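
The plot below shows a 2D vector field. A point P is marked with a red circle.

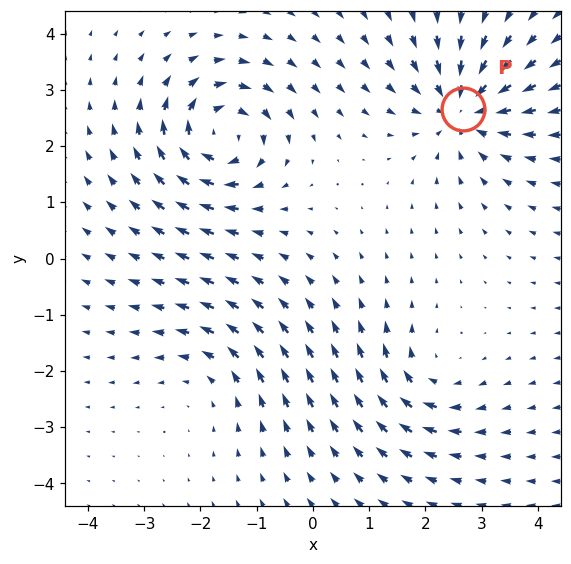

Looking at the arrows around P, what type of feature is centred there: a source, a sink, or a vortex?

At P (2.7, 2.7) the arrows converge inward. Divergence about -5, curl ≈0 — negative divergence with near-zero curl is a sink.

sink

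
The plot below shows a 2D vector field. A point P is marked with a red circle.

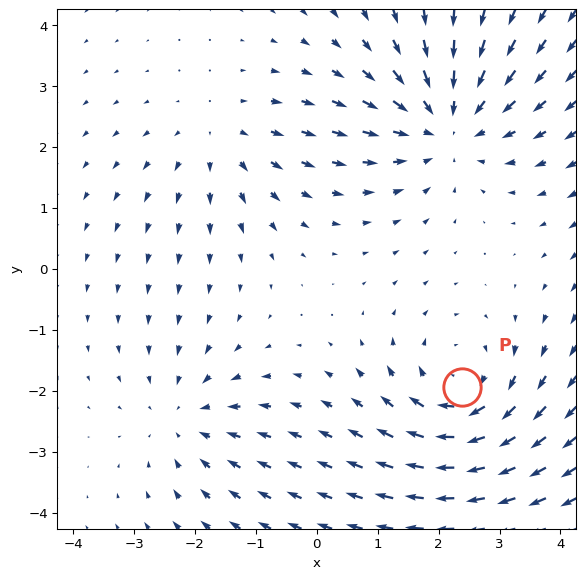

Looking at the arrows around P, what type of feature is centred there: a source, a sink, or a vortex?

At P (2.4, -1.9) the arrows circulate clockwise. Divergence ≈0, curl about -4 — near-zero divergence with nonzero curl is a vortex.

vortex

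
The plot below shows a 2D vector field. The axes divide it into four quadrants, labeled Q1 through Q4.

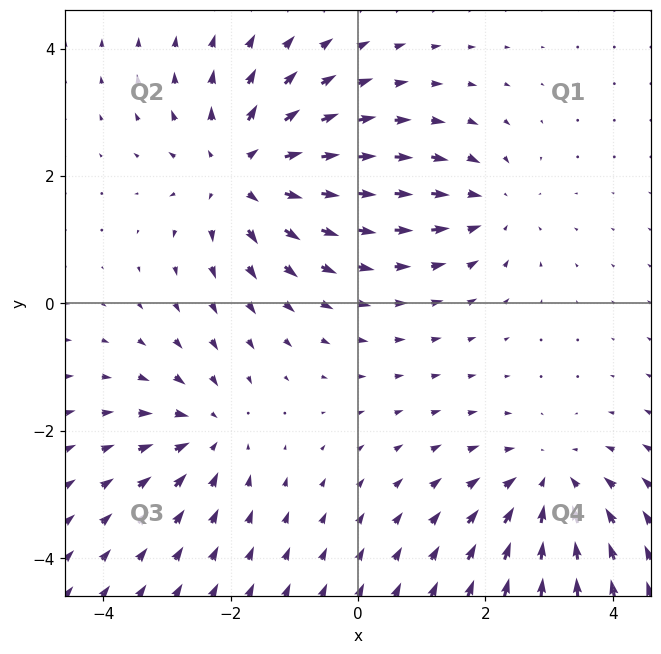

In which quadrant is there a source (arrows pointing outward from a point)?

The source sits at approximately (-1.8, 2.1), which lies in quadrant Q2. The divergence there is about +5, positive as expected for a source.

Q2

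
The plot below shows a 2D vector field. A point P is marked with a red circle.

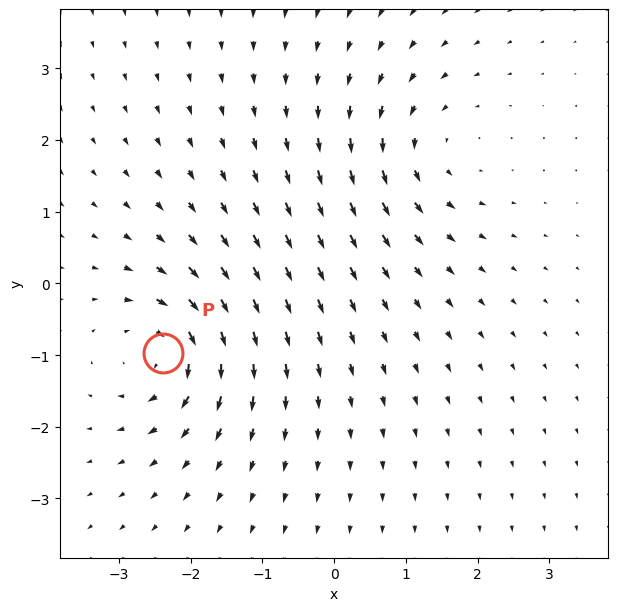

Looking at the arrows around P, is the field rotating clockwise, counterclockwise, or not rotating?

clockwise

Near P at (-2.4, -1.0) the arrows circulate clockwise. The curl (z-component) there is about -7; negative curl means clockwise rotation.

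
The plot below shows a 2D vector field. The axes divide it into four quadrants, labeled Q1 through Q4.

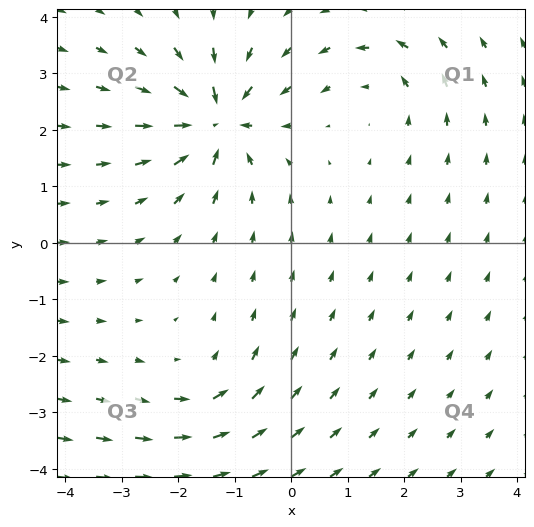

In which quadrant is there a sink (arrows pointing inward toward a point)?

The sink sits at approximately (-1.3, 2.2), which lies in quadrant Q2. The divergence there is about -7, negative as expected for a sink.

Q2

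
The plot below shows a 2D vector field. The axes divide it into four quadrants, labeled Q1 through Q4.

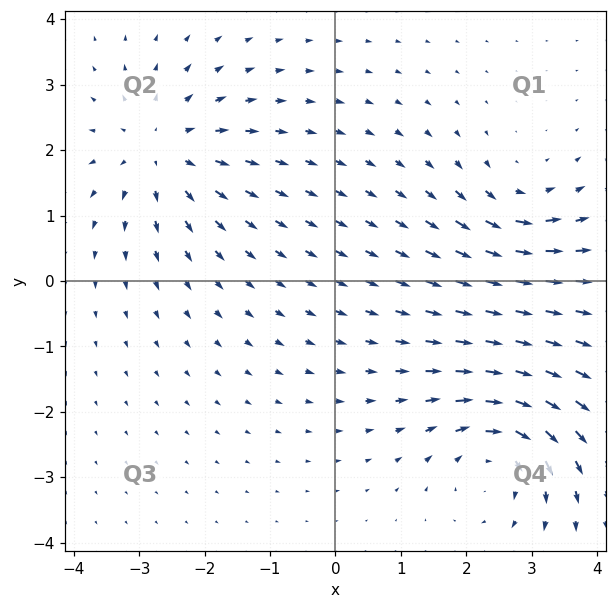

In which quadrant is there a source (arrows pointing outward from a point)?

The source sits at approximately (-2.6, 2.0), which lies in quadrant Q2. The divergence there is about +4, positive as expected for a source.

Q2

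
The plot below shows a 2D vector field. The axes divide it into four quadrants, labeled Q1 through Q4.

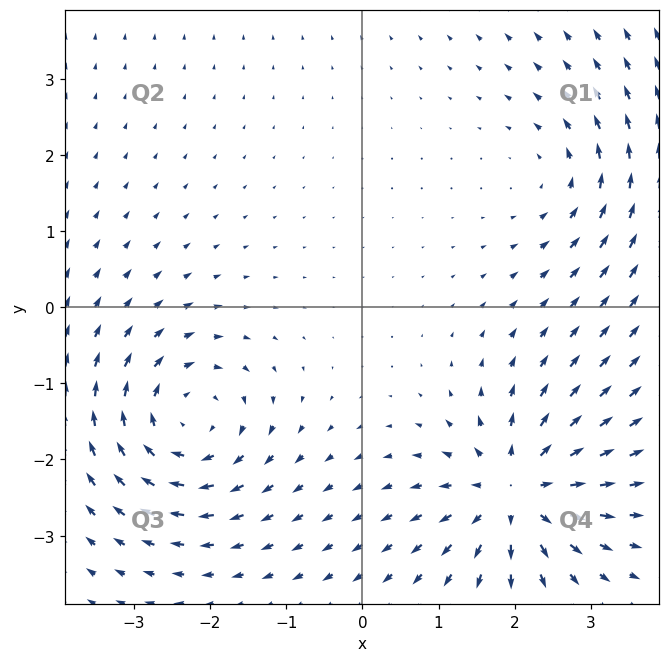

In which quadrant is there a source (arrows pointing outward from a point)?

The source sits at approximately (2.0, -2.4), which lies in quadrant Q4. The divergence there is about +6, positive as expected for a source.

Q4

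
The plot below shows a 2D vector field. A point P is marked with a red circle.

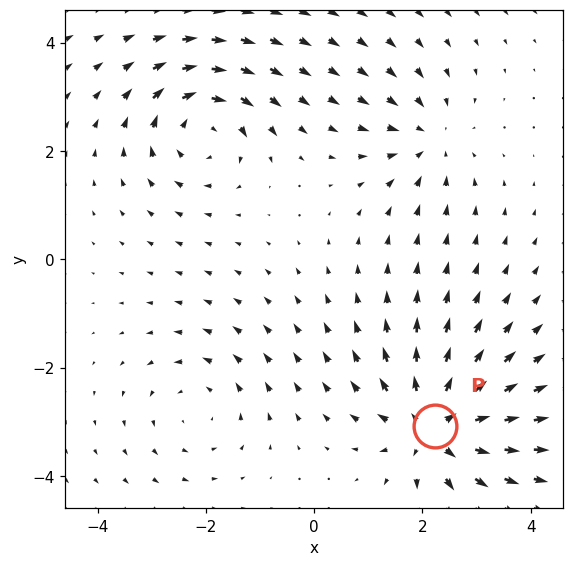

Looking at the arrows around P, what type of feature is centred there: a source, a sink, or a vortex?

At P (2.2, -3.1) the arrows spread outward. Divergence about +6, curl ≈0 — positive divergence with near-zero curl is a source.

source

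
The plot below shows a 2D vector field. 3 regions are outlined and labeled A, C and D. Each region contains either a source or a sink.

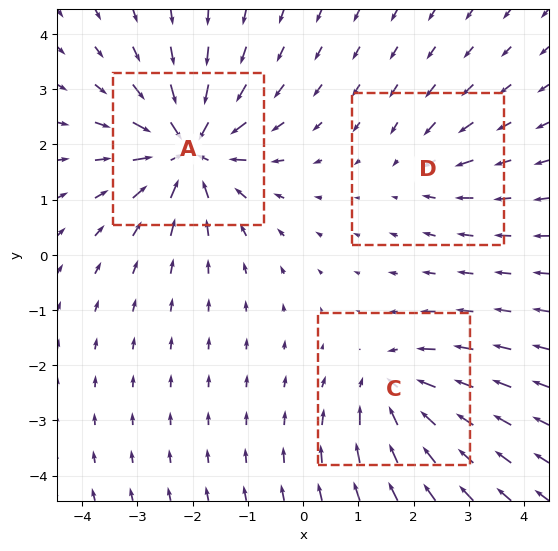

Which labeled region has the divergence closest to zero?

D

Divergence at each region's feature centre — A: about -6, C: about -4, D: about -2. Region D is closest to zero.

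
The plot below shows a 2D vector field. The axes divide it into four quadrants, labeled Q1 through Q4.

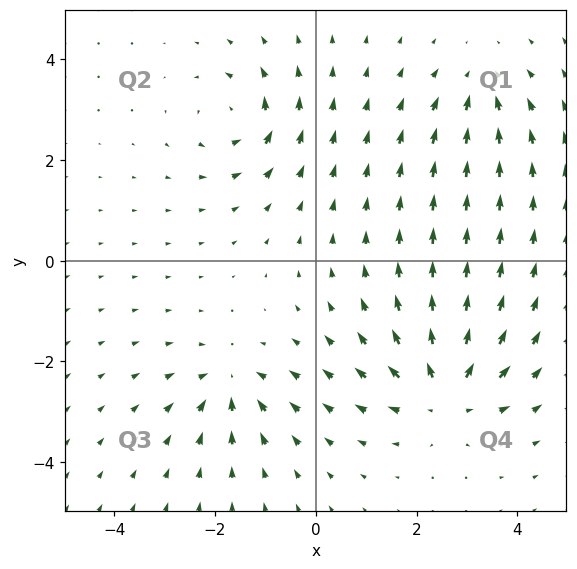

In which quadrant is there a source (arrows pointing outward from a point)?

Q4

The source sits at approximately (2.6, -2.6), which lies in quadrant Q4. The divergence there is about +5, positive as expected for a source.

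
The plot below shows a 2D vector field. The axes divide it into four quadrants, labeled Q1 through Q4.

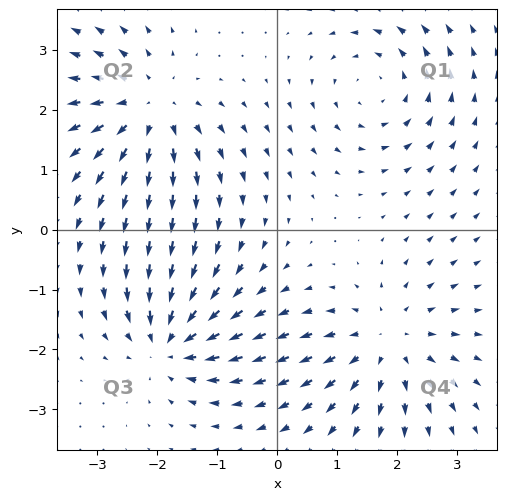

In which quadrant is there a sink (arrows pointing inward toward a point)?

Q3

The sink sits at approximately (-1.8, -1.9), which lies in quadrant Q3. The divergence there is about -5, negative as expected for a sink.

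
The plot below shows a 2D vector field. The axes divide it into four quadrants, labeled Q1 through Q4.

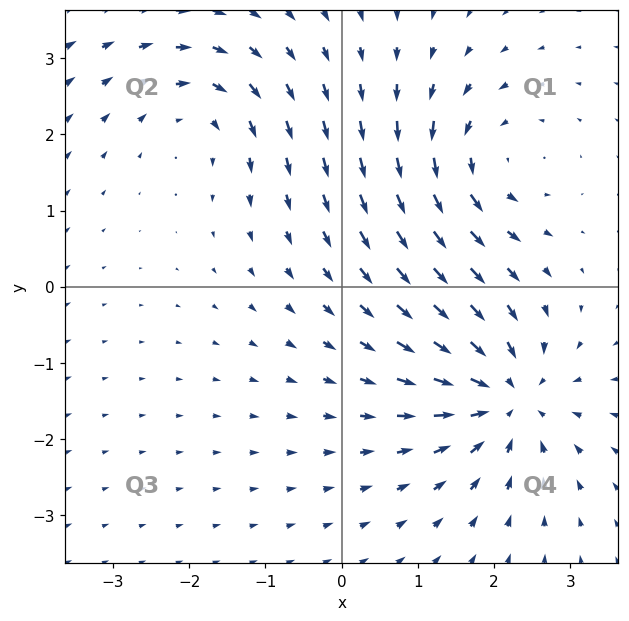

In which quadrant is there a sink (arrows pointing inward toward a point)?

Q4

The sink sits at approximately (2.2, -1.5), which lies in quadrant Q4. The divergence there is about -5, negative as expected for a sink.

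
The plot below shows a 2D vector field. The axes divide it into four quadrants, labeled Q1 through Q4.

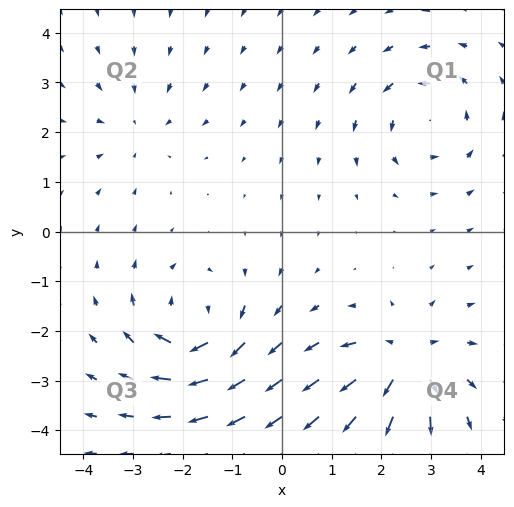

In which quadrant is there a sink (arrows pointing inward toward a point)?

The sink sits at approximately (-2.9, 2.1), which lies in quadrant Q2. The divergence there is about -3, negative as expected for a sink.

Q2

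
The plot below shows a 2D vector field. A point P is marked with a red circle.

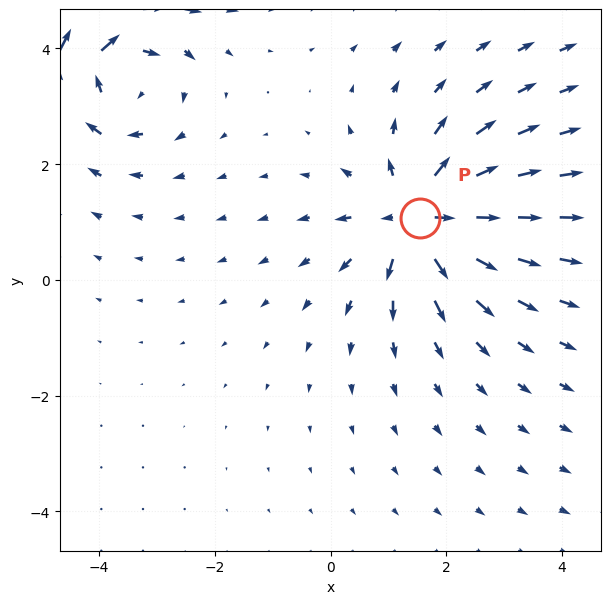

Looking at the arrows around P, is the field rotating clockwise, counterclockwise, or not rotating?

not rotating

Near P at (1.5, 1.1) the arrows show no circulation. The curl there is ≈0.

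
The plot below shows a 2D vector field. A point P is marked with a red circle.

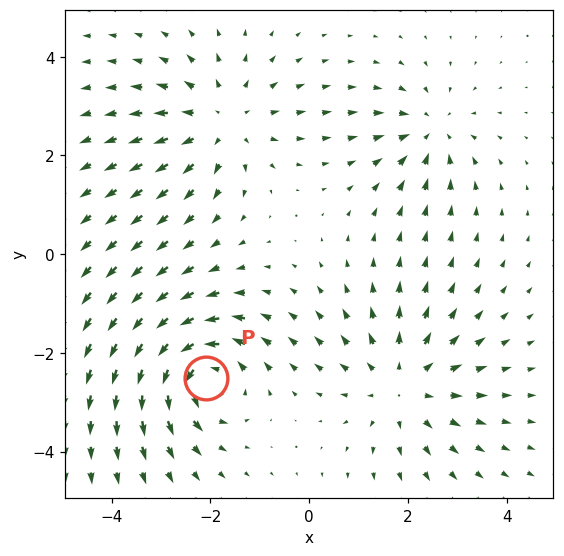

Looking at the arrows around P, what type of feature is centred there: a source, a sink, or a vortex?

At P (-2.1, -2.5) the arrows circulate counterclockwise. Divergence ≈0, curl about +6 — near-zero divergence with nonzero curl is a vortex.

vortex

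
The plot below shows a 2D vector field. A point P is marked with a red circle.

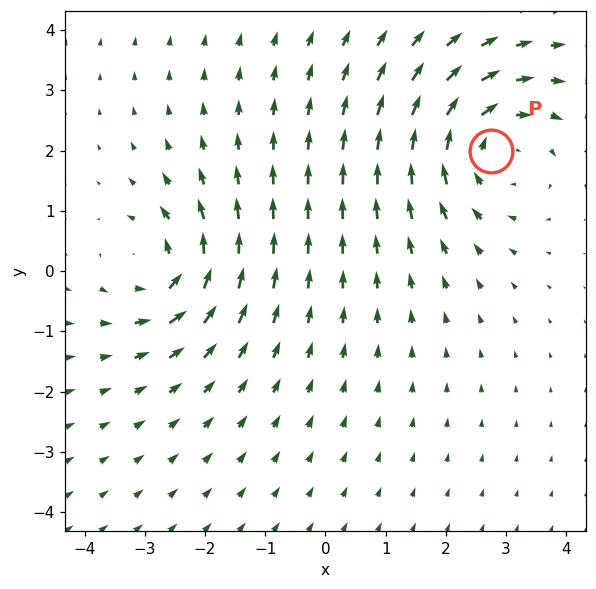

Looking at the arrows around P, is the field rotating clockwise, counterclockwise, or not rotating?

Near P at (2.8, 2.0) the arrows circulate clockwise. The curl (z-component) there is about -4; negative curl means clockwise rotation.

clockwise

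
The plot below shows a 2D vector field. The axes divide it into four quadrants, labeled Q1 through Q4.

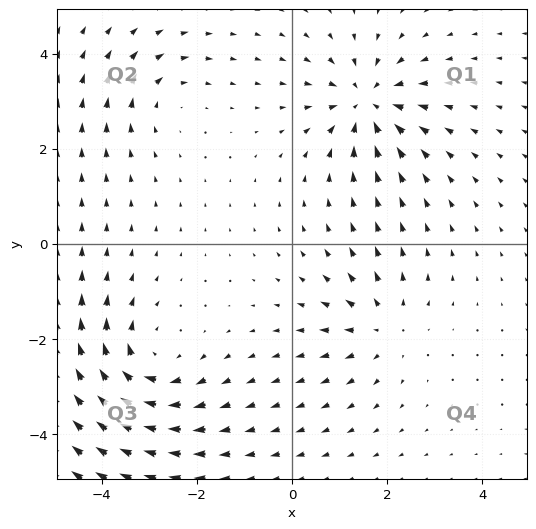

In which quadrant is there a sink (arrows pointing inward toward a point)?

The sink sits at approximately (1.6, 3.0), which lies in quadrant Q1. The divergence there is about -5, negative as expected for a sink.

Q1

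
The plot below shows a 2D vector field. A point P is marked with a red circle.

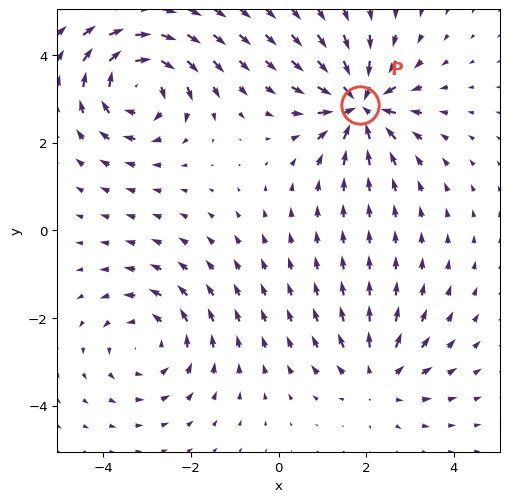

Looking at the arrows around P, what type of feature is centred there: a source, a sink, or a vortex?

At P (1.8, 2.9) the arrows converge inward. Divergence about -7, curl ≈0 — negative divergence with near-zero curl is a sink.

sink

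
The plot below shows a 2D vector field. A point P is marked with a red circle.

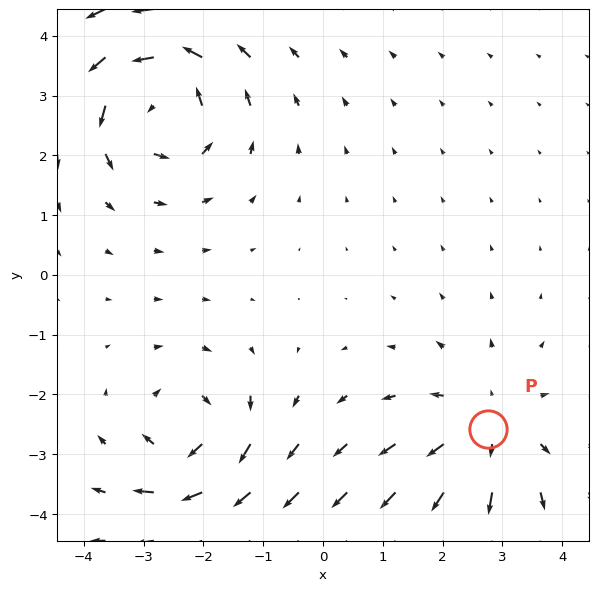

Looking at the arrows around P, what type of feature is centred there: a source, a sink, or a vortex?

At P (2.8, -2.6) the arrows spread outward. Divergence about +3, curl ≈0 — positive divergence with near-zero curl is a source.

source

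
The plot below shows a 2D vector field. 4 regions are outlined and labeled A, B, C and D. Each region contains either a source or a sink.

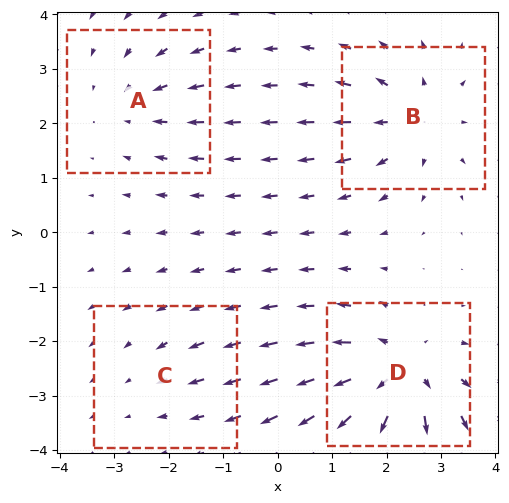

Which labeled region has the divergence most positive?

Divergence at each region's feature centre — A: about -3, B: about +5, C: about -2, D: about +7. Region D is most positive.

D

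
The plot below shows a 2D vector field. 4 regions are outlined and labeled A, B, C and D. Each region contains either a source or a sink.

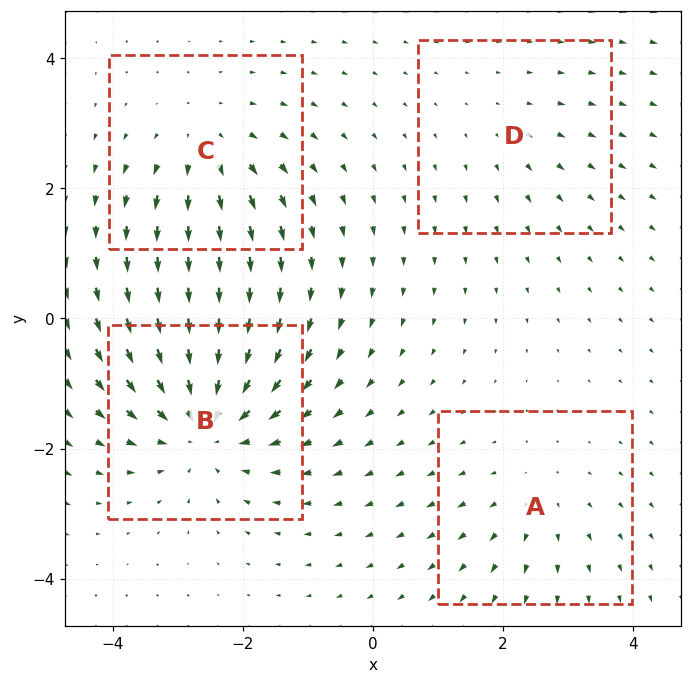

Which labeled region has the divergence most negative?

B

Divergence at each region's feature centre — A: about +3, B: about -6, C: about +4, D: about +2. Region B is most negative.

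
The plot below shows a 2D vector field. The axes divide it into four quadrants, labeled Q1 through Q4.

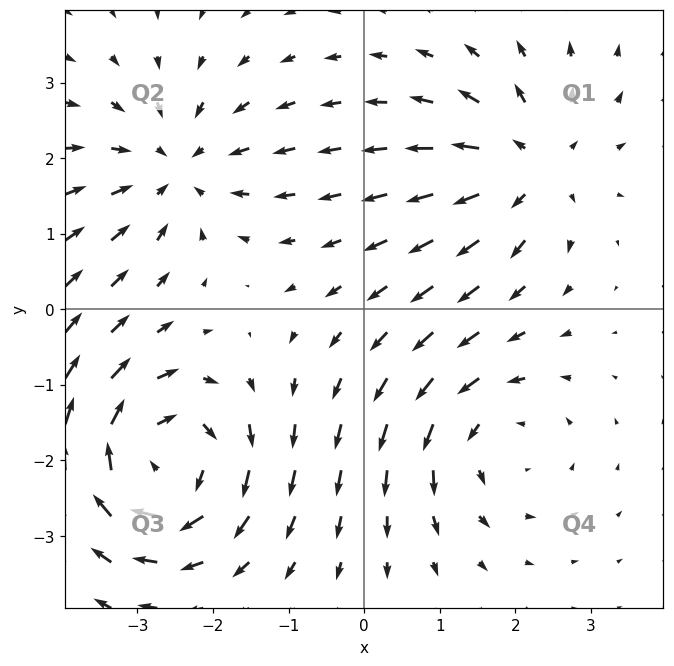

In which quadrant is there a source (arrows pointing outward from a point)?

Q1

The source sits at approximately (2.2, 1.9), which lies in quadrant Q1. The divergence there is about +4, positive as expected for a source.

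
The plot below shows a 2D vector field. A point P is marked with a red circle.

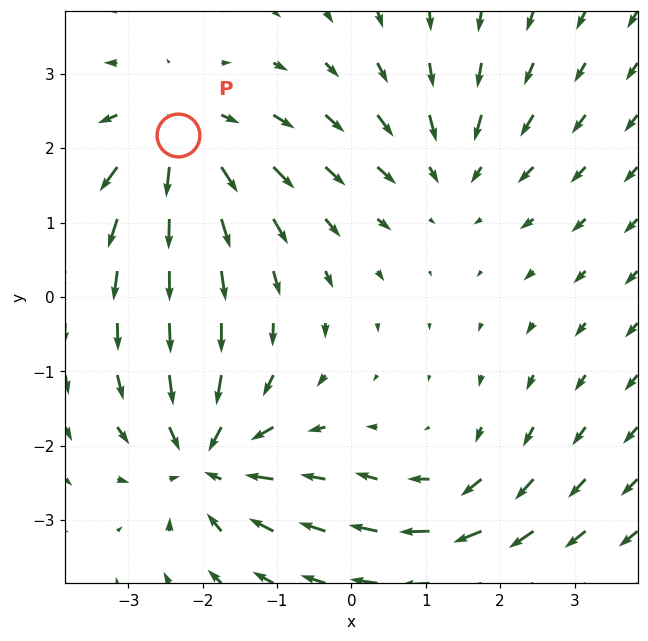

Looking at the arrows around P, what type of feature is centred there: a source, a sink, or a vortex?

At P (-2.3, 2.2) the arrows spread outward. Divergence about +4, curl ≈0 — positive divergence with near-zero curl is a source.

source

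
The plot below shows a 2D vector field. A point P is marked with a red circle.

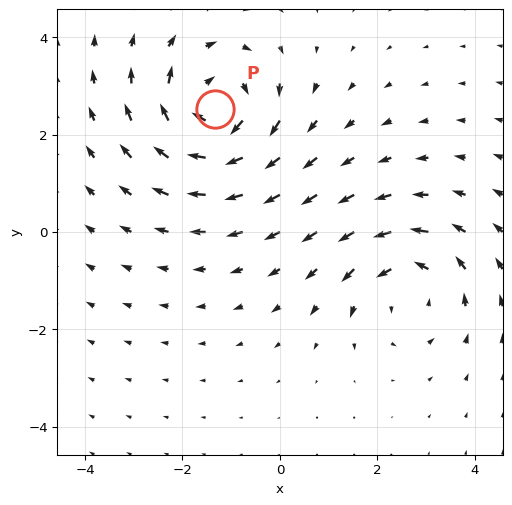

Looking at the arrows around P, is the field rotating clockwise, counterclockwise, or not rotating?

Near P at (-1.3, 2.5) the arrows circulate clockwise. The curl (z-component) there is about -4; negative curl means clockwise rotation.

clockwise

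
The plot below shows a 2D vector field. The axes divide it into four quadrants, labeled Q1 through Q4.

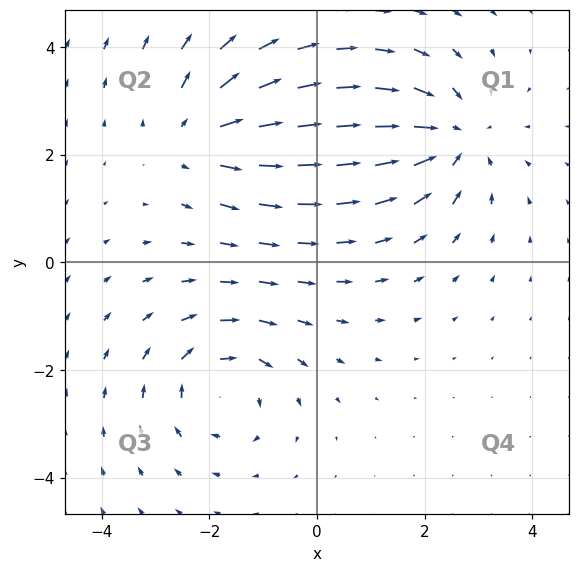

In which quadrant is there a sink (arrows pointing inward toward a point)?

The sink sits at approximately (2.5, 2.3), which lies in quadrant Q1. The divergence there is about -4, negative as expected for a sink.

Q1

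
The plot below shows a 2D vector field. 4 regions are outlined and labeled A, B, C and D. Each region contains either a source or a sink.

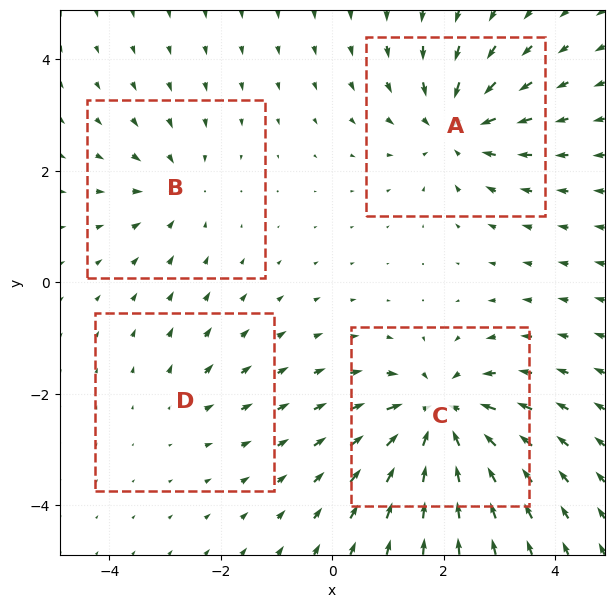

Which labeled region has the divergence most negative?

Divergence at each region's feature centre — A: about -6, B: about -4, C: about -7, D: about +2. Region C is most negative.

C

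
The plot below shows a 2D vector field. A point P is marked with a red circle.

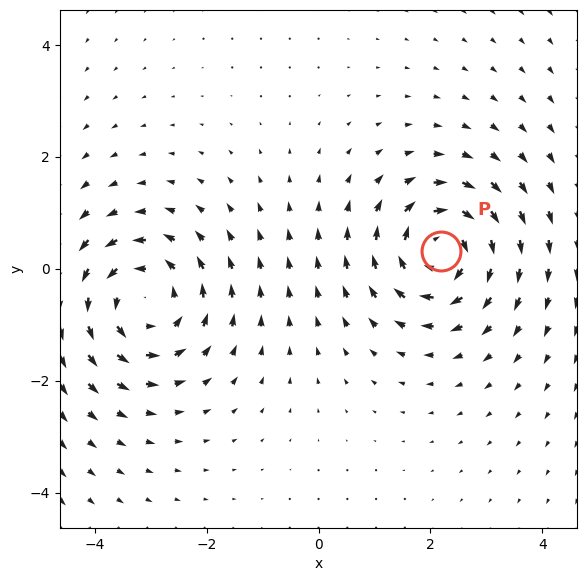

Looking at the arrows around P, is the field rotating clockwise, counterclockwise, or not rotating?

Near P at (2.2, 0.3) the arrows circulate clockwise. The curl (z-component) there is about -4; negative curl means clockwise rotation.

clockwise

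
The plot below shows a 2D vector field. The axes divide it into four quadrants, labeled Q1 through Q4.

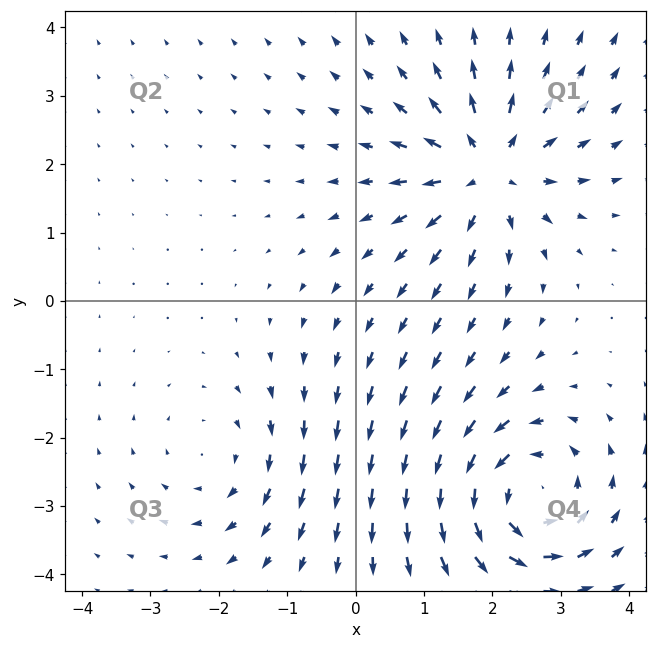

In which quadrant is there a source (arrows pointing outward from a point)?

Q1

The source sits at approximately (1.9, 1.9), which lies in quadrant Q1. The divergence there is about +5, positive as expected for a source.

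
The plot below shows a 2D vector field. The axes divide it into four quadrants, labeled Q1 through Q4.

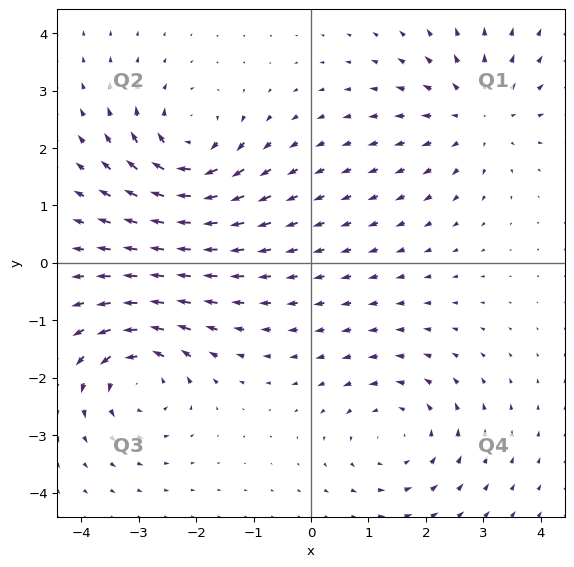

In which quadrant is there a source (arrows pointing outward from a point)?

The source sits at approximately (2.9, 2.6), which lies in quadrant Q1. The divergence there is about +4, positive as expected for a source.

Q1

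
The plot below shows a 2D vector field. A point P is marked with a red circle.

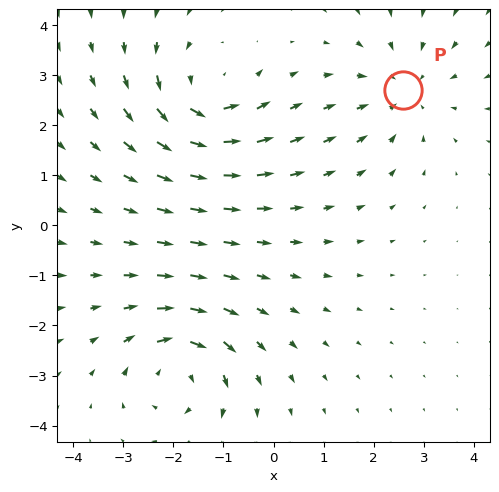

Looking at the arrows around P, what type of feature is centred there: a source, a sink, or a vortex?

sink

At P (2.6, 2.7) the arrows converge inward. Divergence about -2, curl ≈0 — negative divergence with near-zero curl is a sink.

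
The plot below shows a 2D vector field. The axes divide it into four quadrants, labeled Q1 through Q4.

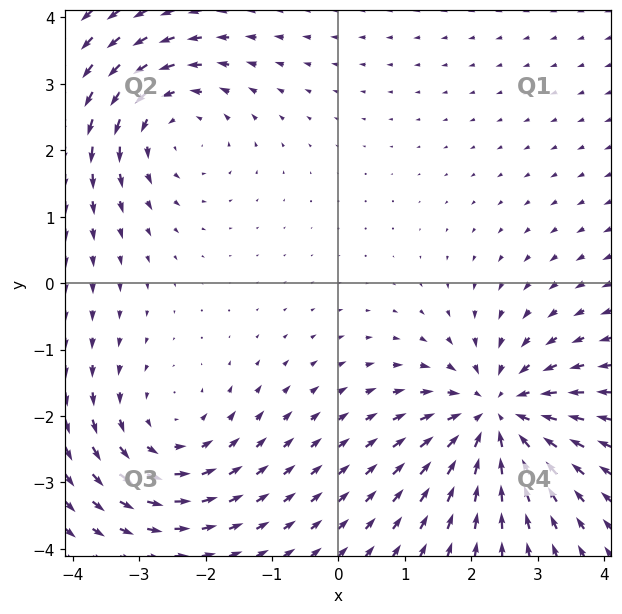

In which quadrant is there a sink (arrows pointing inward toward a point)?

The sink sits at approximately (2.4, -2.0), which lies in quadrant Q4. The divergence there is about -5, negative as expected for a sink.

Q4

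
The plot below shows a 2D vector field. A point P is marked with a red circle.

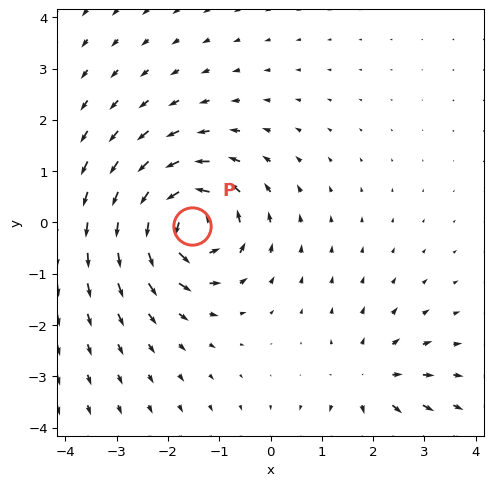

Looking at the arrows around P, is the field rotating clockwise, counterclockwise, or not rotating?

counterclockwise

Near P at (-1.5, -0.1) the arrows circulate counterclockwise. The curl (z-component) there is about +6; positive curl means counterclockwise rotation.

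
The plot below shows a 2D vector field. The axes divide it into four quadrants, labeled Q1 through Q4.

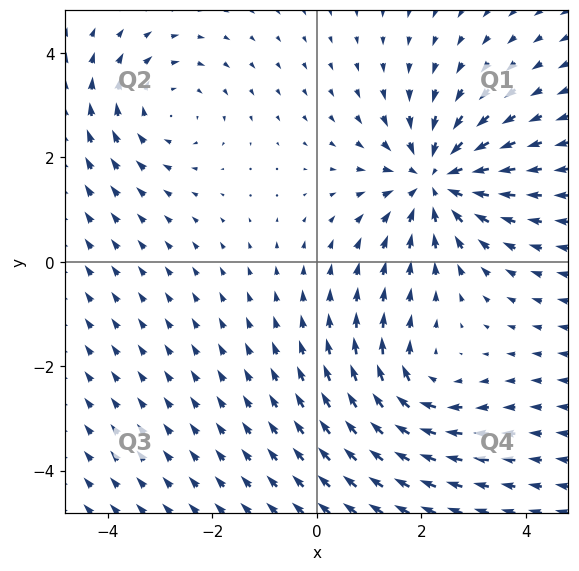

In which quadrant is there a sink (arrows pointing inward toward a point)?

The sink sits at approximately (2.3, 1.6), which lies in quadrant Q1. The divergence there is about -5, negative as expected for a sink.

Q1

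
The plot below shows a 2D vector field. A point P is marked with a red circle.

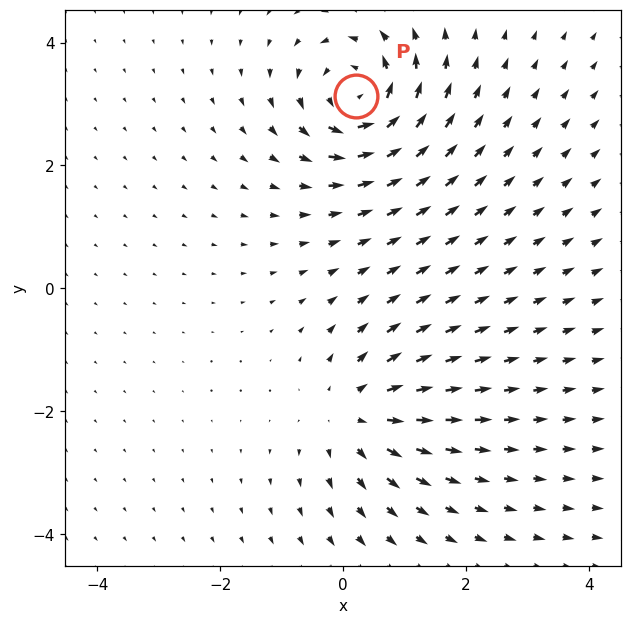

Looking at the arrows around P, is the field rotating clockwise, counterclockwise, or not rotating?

counterclockwise

Near P at (0.2, 3.1) the arrows circulate counterclockwise. The curl (z-component) there is about +6; positive curl means counterclockwise rotation.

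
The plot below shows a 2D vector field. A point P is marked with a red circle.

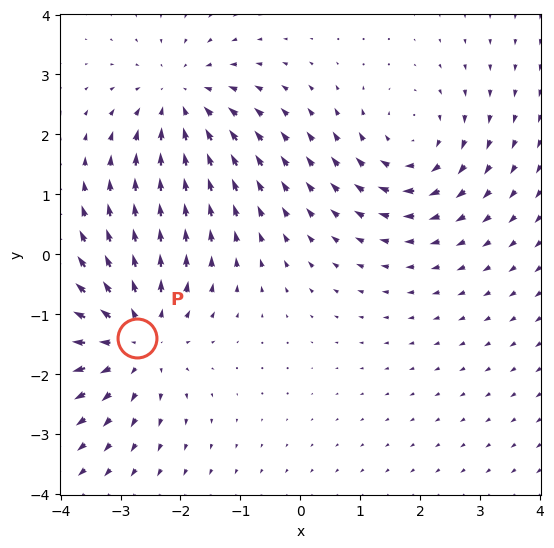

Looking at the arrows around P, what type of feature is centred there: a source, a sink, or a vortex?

At P (-2.7, -1.4) the arrows spread outward. Divergence about +4, curl ≈0 — positive divergence with near-zero curl is a source.

source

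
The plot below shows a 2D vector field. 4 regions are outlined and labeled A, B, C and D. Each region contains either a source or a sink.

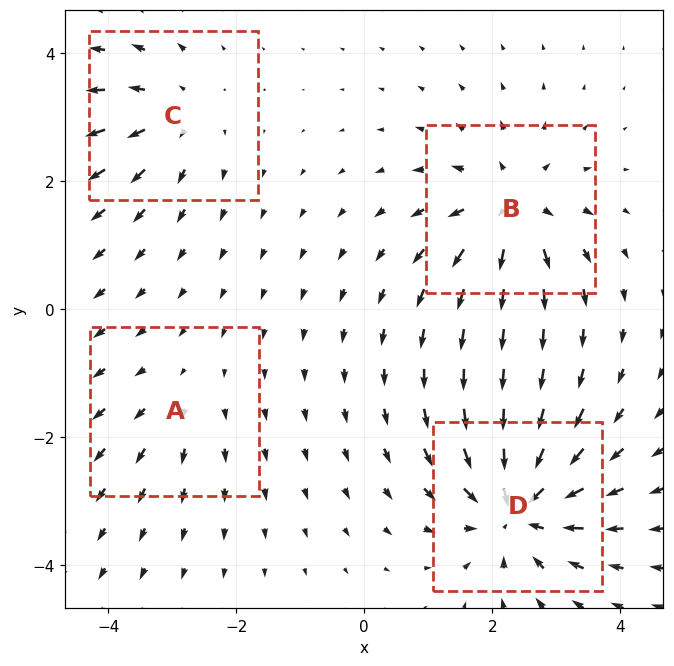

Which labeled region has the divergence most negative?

Divergence at each region's feature centre — A: about +2, B: about +6, C: about +4, D: about -8. Region D is most negative.

D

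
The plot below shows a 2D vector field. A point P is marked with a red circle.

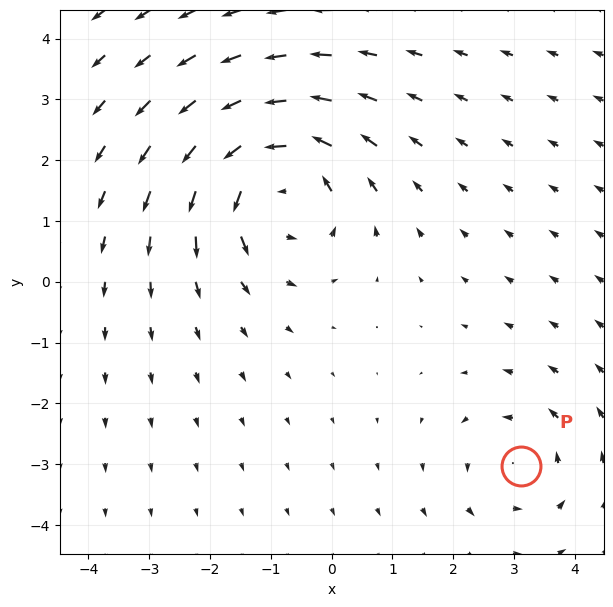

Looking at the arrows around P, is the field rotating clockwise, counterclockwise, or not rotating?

Near P at (3.1, -3.0) the arrows circulate counterclockwise. The curl (z-component) there is about +3; positive curl means counterclockwise rotation.

counterclockwise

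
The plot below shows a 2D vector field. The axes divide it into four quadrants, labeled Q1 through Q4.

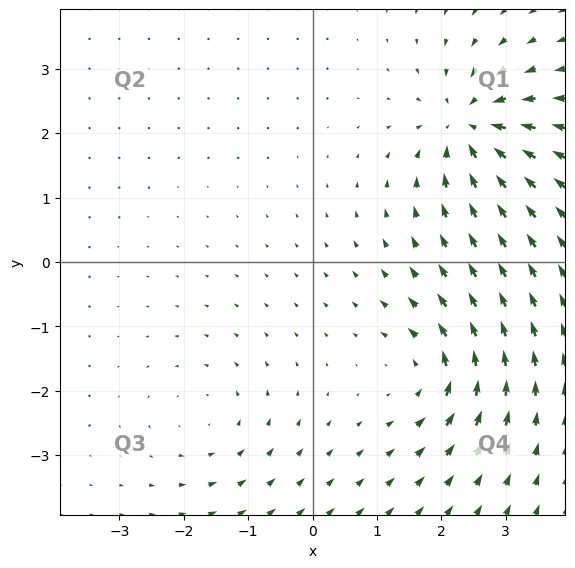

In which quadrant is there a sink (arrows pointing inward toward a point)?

The sink sits at approximately (2.4, 2.1), which lies in quadrant Q1. The divergence there is about -6, negative as expected for a sink.

Q1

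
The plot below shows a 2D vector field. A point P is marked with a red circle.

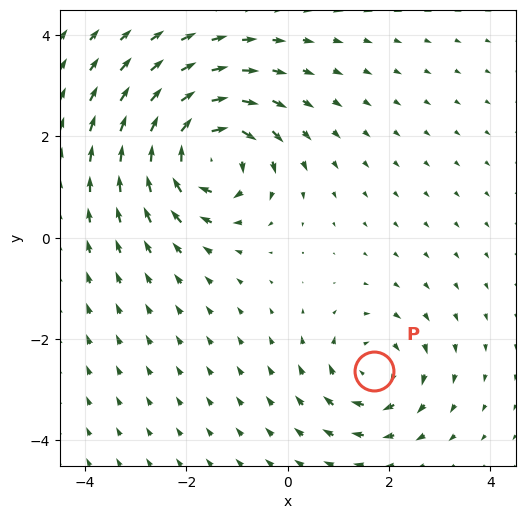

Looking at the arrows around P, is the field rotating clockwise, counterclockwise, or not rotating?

Near P at (1.7, -2.6) the arrows circulate clockwise. The curl (z-component) there is about -3; negative curl means clockwise rotation.

clockwise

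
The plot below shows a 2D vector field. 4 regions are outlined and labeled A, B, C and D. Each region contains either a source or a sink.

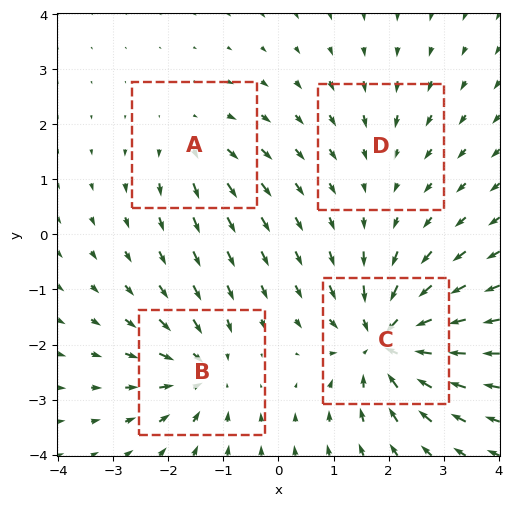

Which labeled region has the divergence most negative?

C

Divergence at each region's feature centre — A: about +3, B: about -5, C: about -8, D: about -2. Region C is most negative.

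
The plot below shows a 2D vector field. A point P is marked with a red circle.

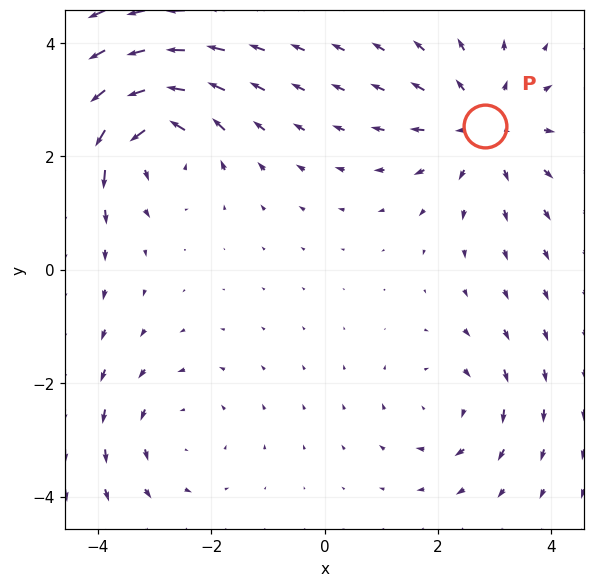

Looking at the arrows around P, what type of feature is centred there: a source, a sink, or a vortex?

source

At P (2.8, 2.5) the arrows spread outward. Divergence about +3, curl ≈0 — positive divergence with near-zero curl is a source.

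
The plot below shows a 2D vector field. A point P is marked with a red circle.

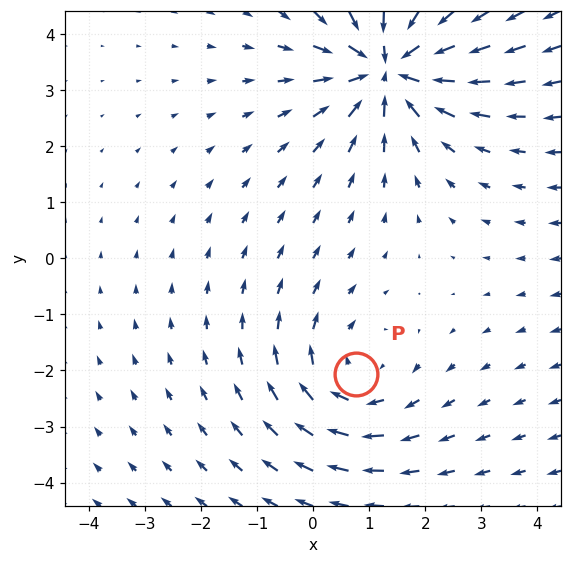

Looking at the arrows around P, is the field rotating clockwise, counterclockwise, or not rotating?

clockwise

Near P at (0.8, -2.1) the arrows circulate clockwise. The curl (z-component) there is about -2; negative curl means clockwise rotation.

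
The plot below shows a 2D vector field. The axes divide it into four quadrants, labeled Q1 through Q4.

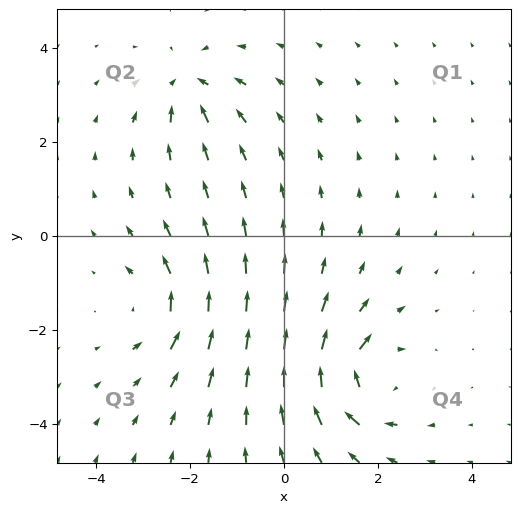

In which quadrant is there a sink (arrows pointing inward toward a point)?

The sink sits at approximately (-2.0, 3.2), which lies in quadrant Q2. The divergence there is about -5, negative as expected for a sink.

Q2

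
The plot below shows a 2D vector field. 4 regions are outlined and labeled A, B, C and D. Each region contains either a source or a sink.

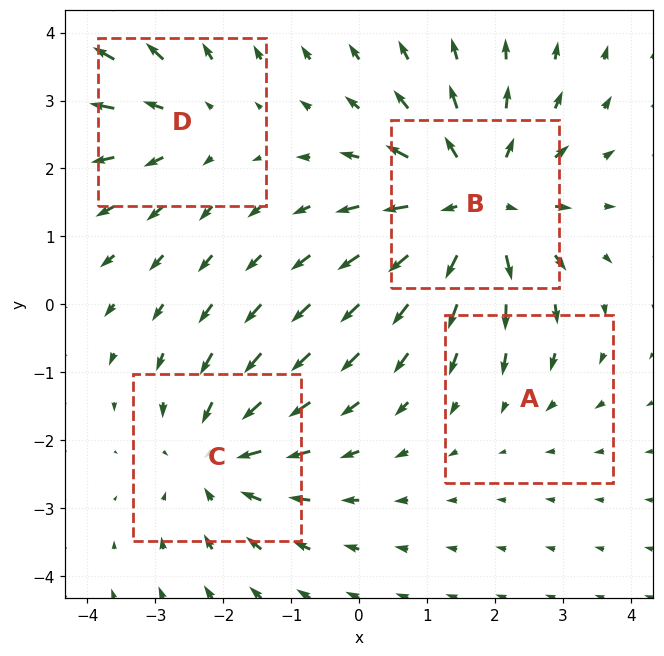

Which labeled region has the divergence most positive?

B

Divergence at each region's feature centre — A: about -2, B: about +6, C: about -4, D: about +3. Region B is most positive.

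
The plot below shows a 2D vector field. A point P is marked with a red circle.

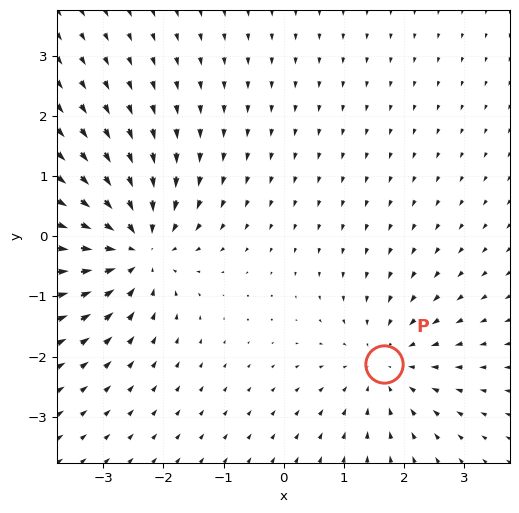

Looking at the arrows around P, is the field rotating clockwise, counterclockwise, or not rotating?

Near P at (1.7, -2.1) the arrows show no circulation. The curl there is ≈0.

not rotating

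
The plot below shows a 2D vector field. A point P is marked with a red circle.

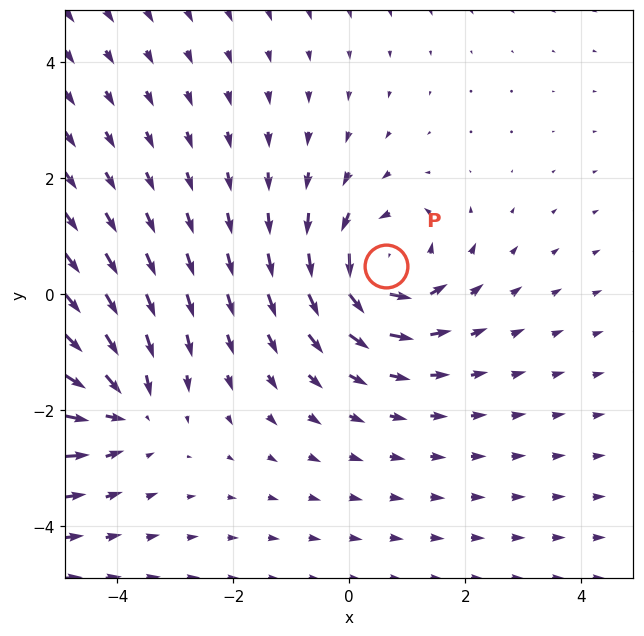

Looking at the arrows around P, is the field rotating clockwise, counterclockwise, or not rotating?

counterclockwise

Near P at (0.6, 0.5) the arrows circulate counterclockwise. The curl (z-component) there is about +4; positive curl means counterclockwise rotation.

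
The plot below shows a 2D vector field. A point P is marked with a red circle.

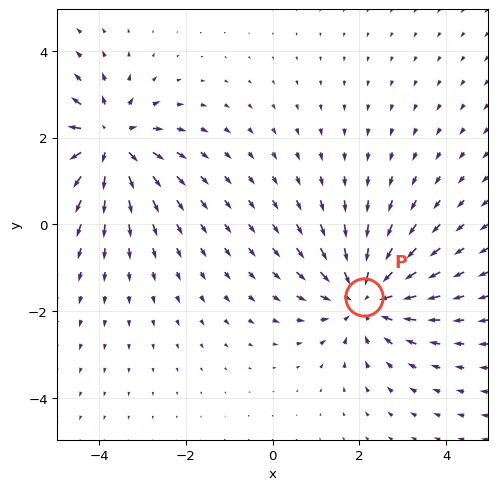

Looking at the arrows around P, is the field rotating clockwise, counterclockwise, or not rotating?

Near P at (2.1, -1.7) the arrows show no circulation. The curl there is ≈0.

not rotating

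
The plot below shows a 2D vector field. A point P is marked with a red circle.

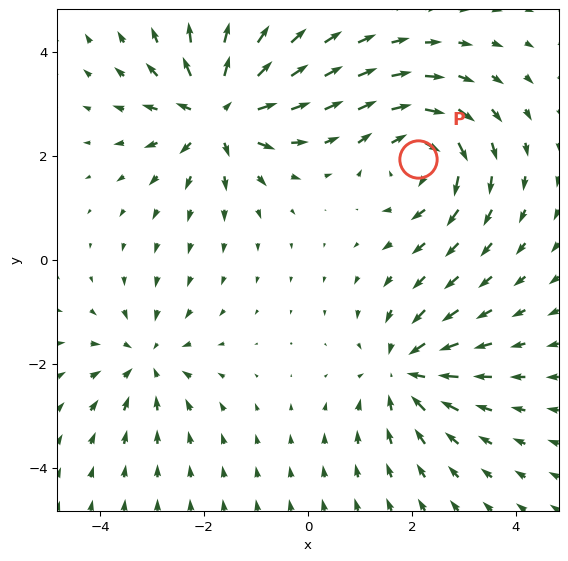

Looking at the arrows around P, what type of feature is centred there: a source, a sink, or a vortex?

At P (2.1, 1.9) the arrows circulate clockwise. Divergence ≈0, curl about -4 — near-zero divergence with nonzero curl is a vortex.

vortex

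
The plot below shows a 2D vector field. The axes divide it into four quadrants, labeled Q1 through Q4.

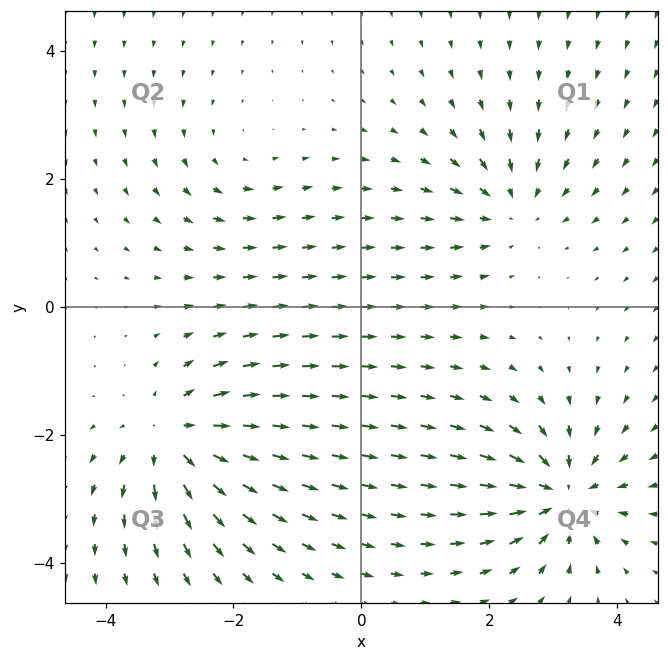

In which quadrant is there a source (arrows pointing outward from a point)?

The source sits at approximately (-2.9, -2.0), which lies in quadrant Q3. The divergence there is about +5, positive as expected for a source.

Q3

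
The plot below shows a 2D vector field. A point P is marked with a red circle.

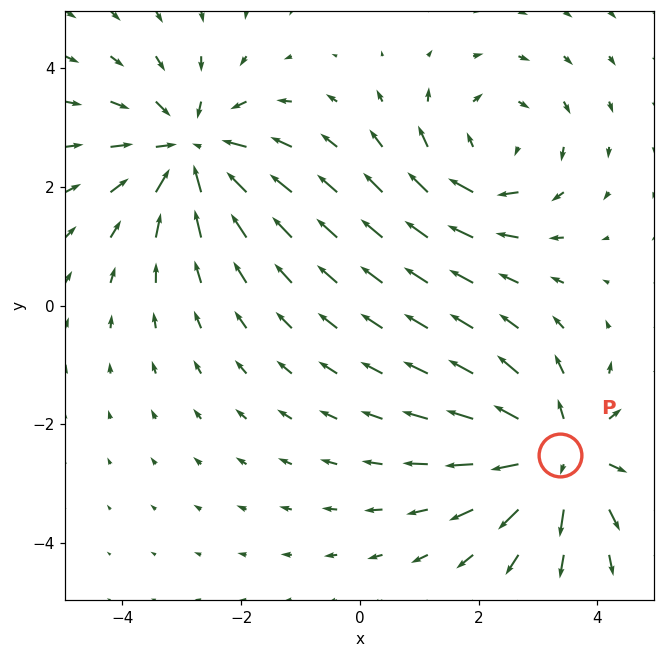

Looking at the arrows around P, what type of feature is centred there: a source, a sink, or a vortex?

At P (3.4, -2.5) the arrows spread outward. Divergence about +5, curl ≈0 — positive divergence with near-zero curl is a source.

source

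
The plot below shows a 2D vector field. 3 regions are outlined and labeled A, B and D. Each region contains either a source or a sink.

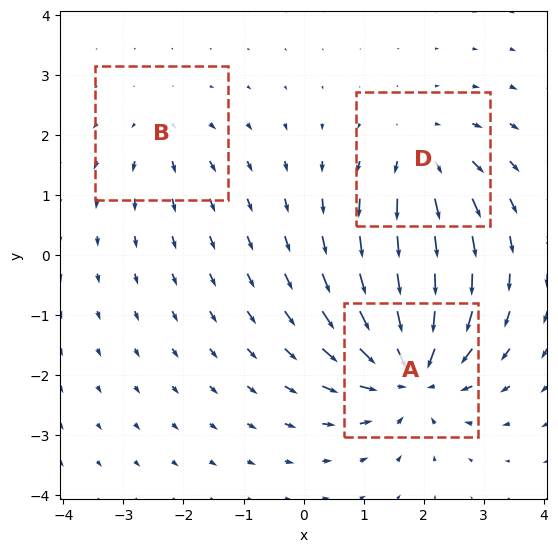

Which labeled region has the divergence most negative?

Divergence at each region's feature centre — A: about -5, B: about +2, D: about +3. Region A is most negative.

A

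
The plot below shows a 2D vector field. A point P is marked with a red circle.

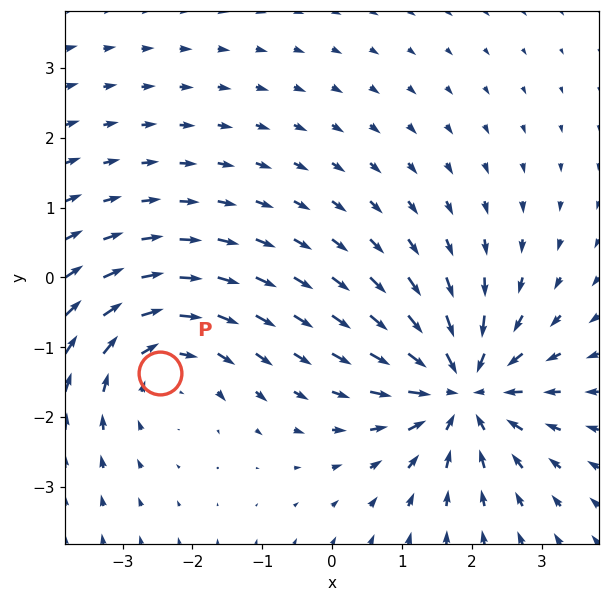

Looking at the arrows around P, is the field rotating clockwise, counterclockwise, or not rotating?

Near P at (-2.5, -1.4) the arrows circulate clockwise. The curl (z-component) there is about -3; negative curl means clockwise rotation.

clockwise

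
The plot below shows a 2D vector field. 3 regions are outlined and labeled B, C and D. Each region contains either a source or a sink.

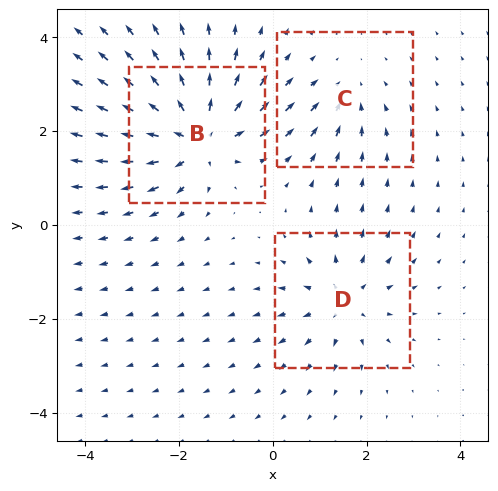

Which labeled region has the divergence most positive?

B

Divergence at each region's feature centre — B: about +5, C: about -2, D: about +3. Region B is most positive.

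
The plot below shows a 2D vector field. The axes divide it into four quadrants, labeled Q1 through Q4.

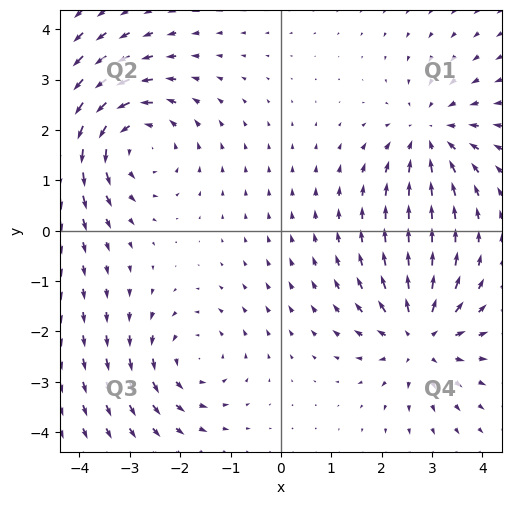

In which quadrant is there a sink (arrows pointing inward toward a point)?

The sink sits at approximately (3.0, 1.9), which lies in quadrant Q1. The divergence there is about -3, negative as expected for a sink.

Q1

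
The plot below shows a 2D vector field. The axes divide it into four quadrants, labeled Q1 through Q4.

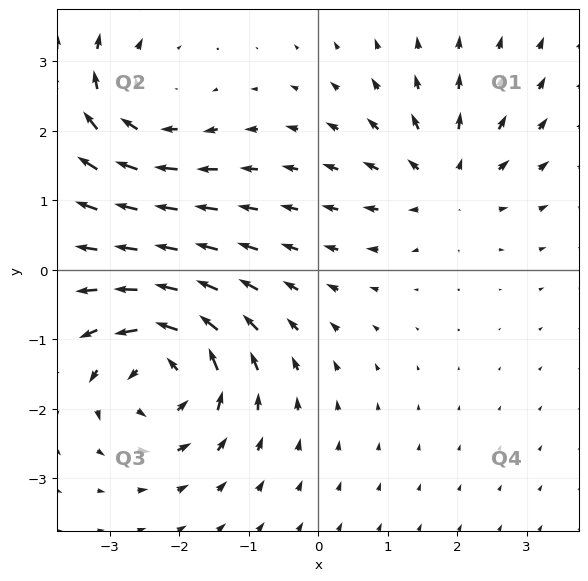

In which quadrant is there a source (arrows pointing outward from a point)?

Q1

The source sits at approximately (1.8, 1.3), which lies in quadrant Q1. The divergence there is about +4, positive as expected for a source.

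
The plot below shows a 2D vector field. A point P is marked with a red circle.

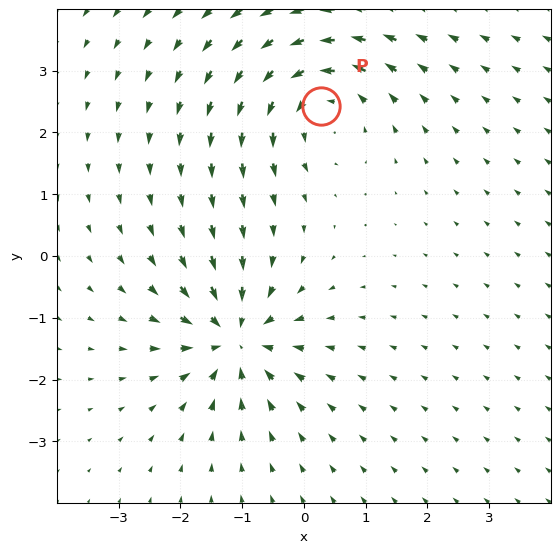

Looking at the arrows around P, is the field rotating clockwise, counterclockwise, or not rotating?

Near P at (0.3, 2.4) the arrows circulate counterclockwise. The curl (z-component) there is about +5; positive curl means counterclockwise rotation.

counterclockwise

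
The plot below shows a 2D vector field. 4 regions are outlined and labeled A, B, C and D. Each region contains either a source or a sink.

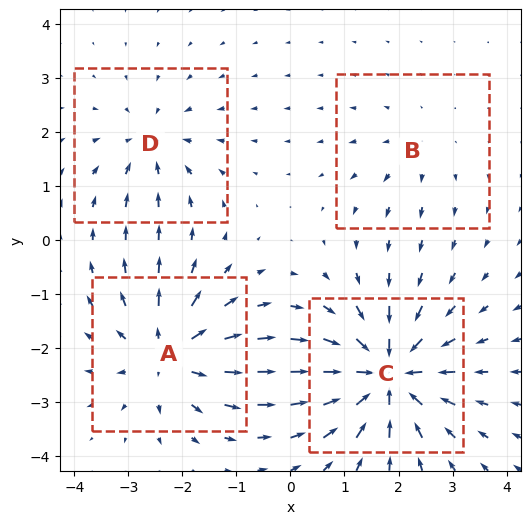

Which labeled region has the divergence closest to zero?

B

Divergence at each region's feature centre — A: about +6, B: about +2, C: about -8, D: about -4. Region B is closest to zero.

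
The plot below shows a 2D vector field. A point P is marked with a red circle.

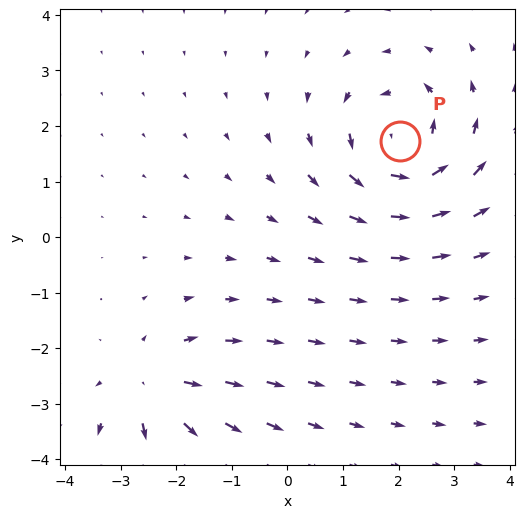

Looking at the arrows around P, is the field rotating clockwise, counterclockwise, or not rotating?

counterclockwise

Near P at (2.0, 1.7) the arrows circulate counterclockwise. The curl (z-component) there is about +4; positive curl means counterclockwise rotation.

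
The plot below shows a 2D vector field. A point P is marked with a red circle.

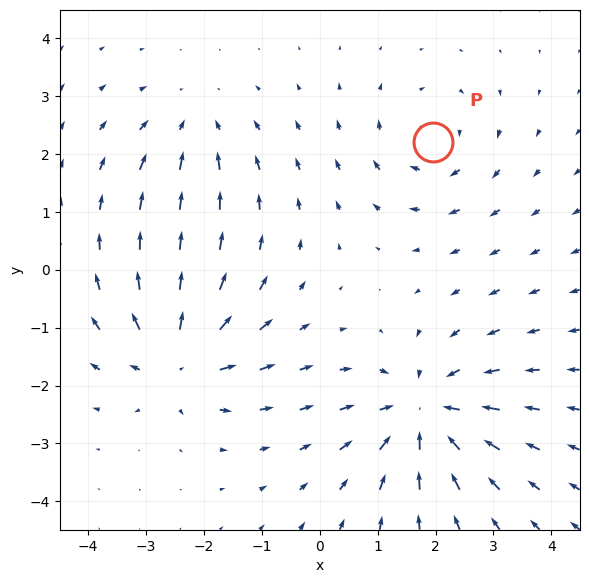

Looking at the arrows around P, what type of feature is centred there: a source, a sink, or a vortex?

At P (1.9, 2.2) the arrows circulate clockwise. Divergence ≈0, curl about -3 — near-zero divergence with nonzero curl is a vortex.

vortex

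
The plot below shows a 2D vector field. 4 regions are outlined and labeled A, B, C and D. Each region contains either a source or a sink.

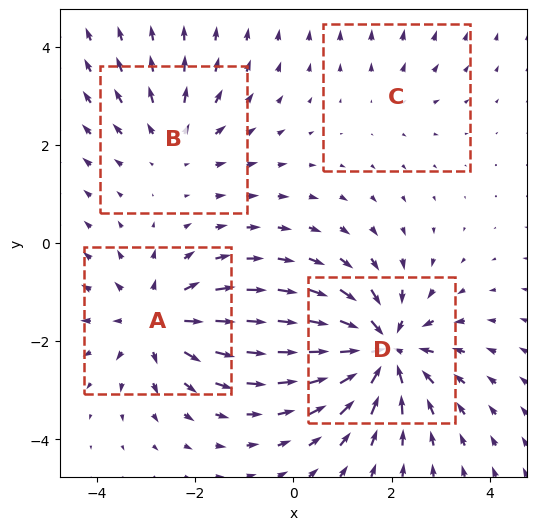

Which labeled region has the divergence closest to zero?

C

Divergence at each region's feature centre — A: about +5, B: about +3, C: about +2, D: about -7. Region C is closest to zero.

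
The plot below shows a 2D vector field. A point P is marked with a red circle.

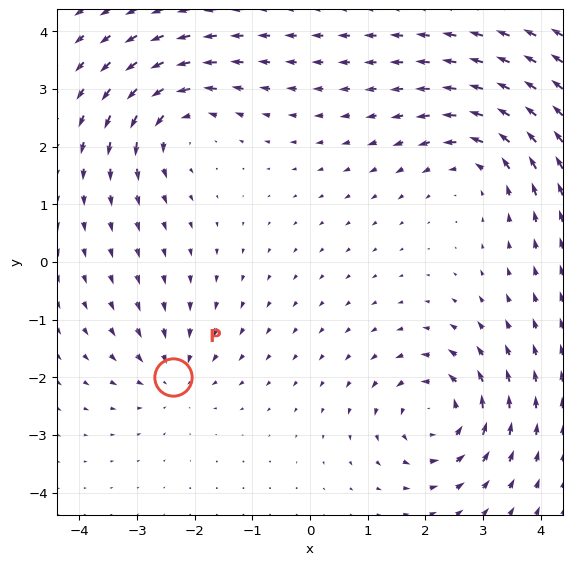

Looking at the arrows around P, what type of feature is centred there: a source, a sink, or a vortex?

At P (-2.4, -2.0) the arrows converge inward. Divergence about -4, curl ≈0 — negative divergence with near-zero curl is a sink.

sink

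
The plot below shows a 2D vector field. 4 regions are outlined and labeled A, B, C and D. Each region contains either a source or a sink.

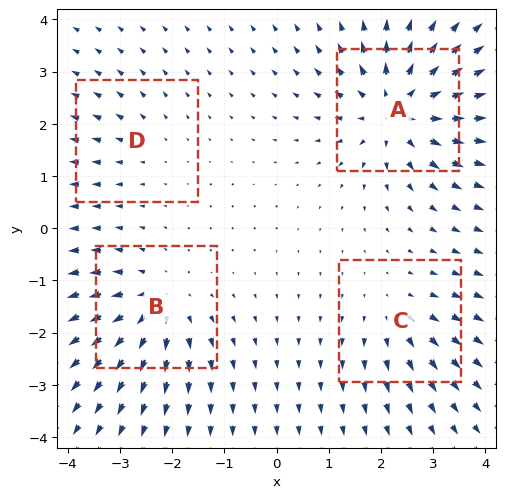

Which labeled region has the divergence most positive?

A

Divergence at each region's feature centre — A: about +7, B: about +5, C: about +3, D: about +2. Region A is most positive.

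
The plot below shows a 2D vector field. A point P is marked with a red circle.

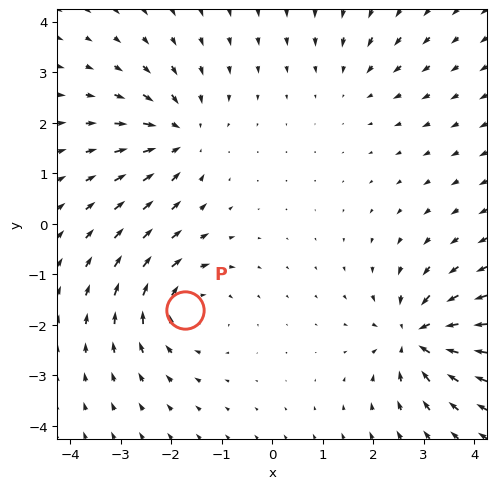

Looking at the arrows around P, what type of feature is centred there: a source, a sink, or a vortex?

vortex

At P (-1.7, -1.7) the arrows circulate clockwise. Divergence ≈0, curl about -5 — near-zero divergence with nonzero curl is a vortex.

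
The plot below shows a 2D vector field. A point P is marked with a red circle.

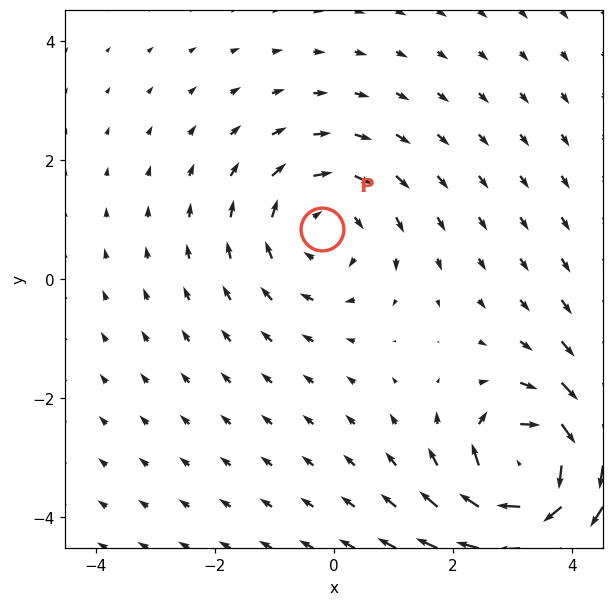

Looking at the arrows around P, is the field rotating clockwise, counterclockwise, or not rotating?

Near P at (-0.2, 0.8) the arrows circulate clockwise. The curl (z-component) there is about -2; negative curl means clockwise rotation.

clockwise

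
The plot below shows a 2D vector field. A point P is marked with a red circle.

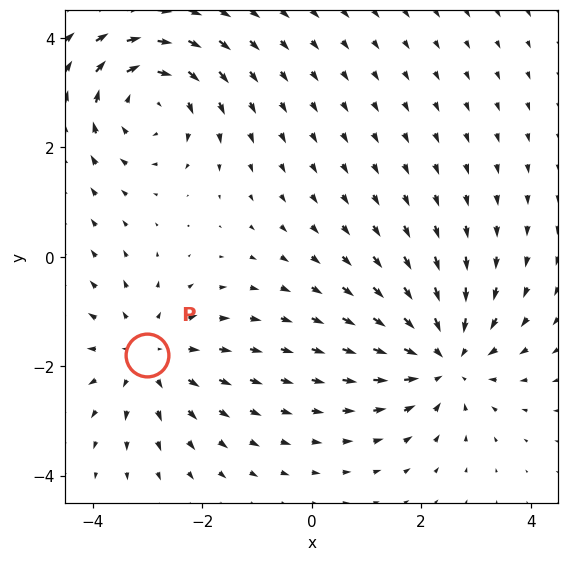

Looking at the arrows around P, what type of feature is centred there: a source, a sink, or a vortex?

At P (-3.0, -1.8) the arrows spread outward. Divergence about +3, curl ≈0 — positive divergence with near-zero curl is a source.

source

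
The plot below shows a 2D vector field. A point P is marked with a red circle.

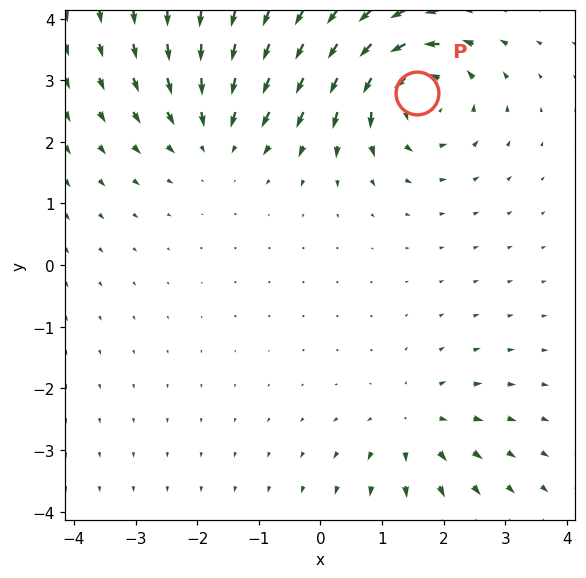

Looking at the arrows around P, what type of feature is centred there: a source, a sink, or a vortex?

At P (1.6, 2.8) the arrows circulate counterclockwise. Divergence ≈0, curl about +5 — near-zero divergence with nonzero curl is a vortex.

vortex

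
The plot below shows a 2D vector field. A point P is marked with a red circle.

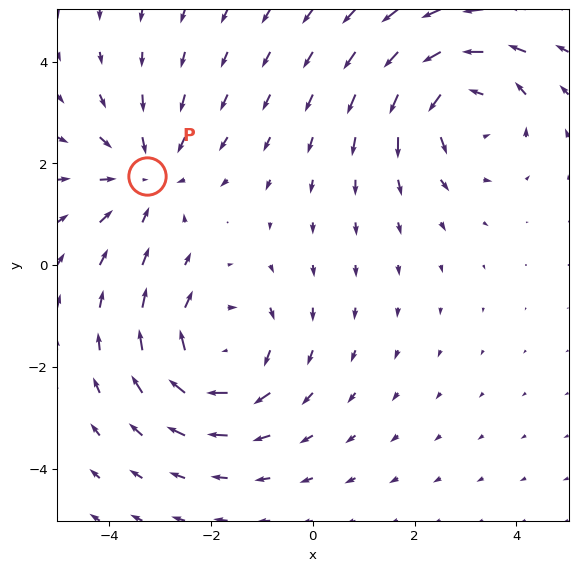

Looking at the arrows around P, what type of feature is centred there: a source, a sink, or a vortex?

At P (-3.3, 1.7) the arrows converge inward. Divergence about -3, curl ≈0 — negative divergence with near-zero curl is a sink.

sink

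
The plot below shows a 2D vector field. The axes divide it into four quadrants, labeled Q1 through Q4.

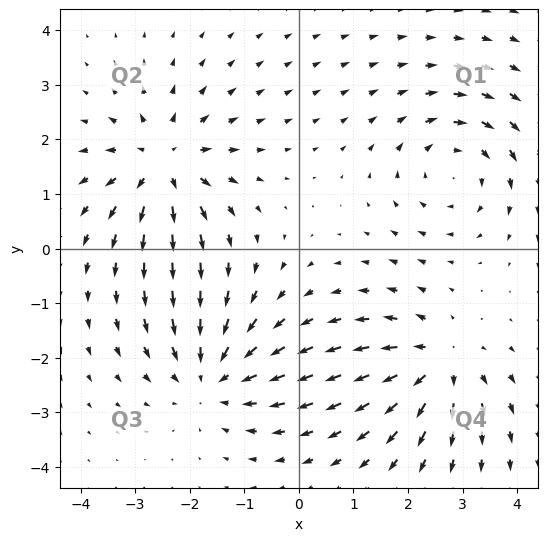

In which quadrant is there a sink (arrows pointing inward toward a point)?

The sink sits at approximately (-1.6, -2.3), which lies in quadrant Q3. The divergence there is about -3, negative as expected for a sink.

Q3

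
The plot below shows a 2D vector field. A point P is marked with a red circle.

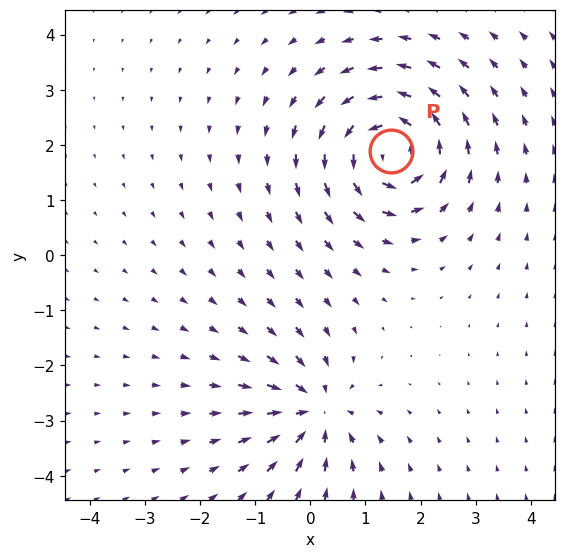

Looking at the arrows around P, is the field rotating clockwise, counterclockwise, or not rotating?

Near P at (1.5, 1.9) the arrows circulate counterclockwise. The curl (z-component) there is about +6; positive curl means counterclockwise rotation.

counterclockwise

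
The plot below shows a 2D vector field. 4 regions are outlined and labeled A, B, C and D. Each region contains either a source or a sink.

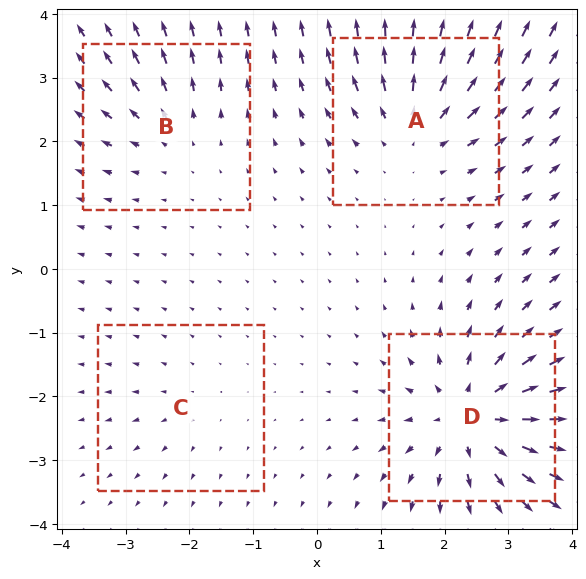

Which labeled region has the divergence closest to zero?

Divergence at each region's feature centre — A: about +6, B: about +4, C: about +2, D: about +8. Region C is closest to zero.

C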